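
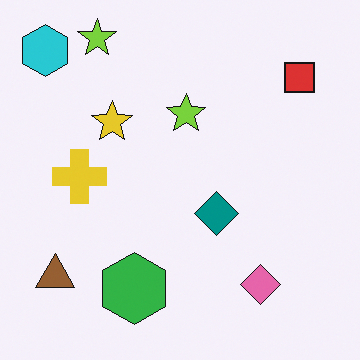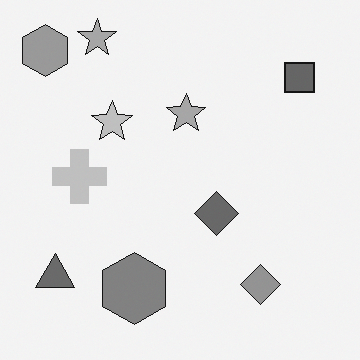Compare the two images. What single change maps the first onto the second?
Converted to grayscale.

All color is removed — every shape is now a shade of grey.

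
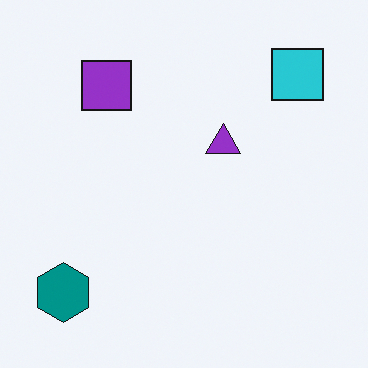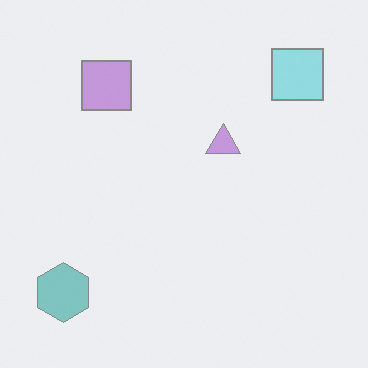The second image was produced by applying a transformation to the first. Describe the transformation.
This is the original image given much lower contrast.

Tones are pushed toward mid-grey across the whole image — a global contrast change.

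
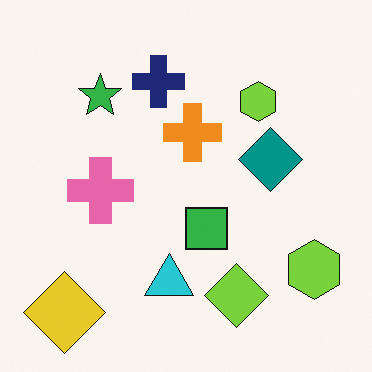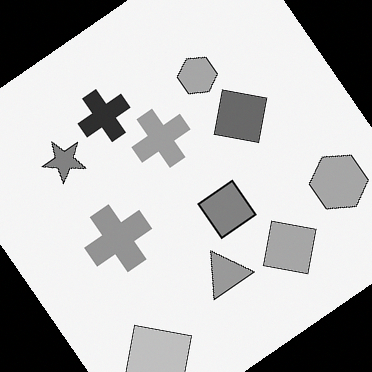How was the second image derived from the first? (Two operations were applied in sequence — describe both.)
Rotated counter-clockwise by a large amount — several tens of degrees, then converted to grayscale.

Every shape is tilted by the same angle and the image corners show triangular fill wedges — a whole-image rotation by a non-right angle. All color is removed — every shape is now a shade of grey.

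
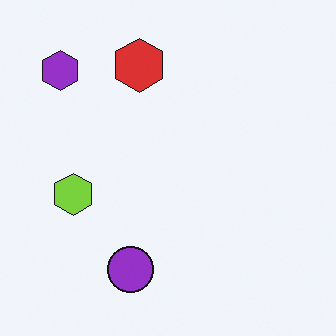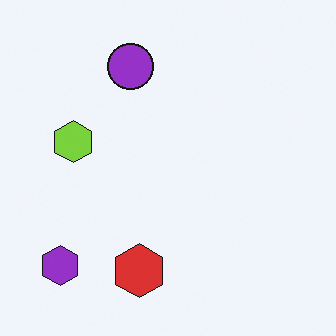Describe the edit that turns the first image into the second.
This is the original image flipped vertically (top ↔ bottom).

The red hexagon is in the top of the first image and the bottom of the second — shapes on opposite sides of the horizontal midline have swapped in a mirror flip.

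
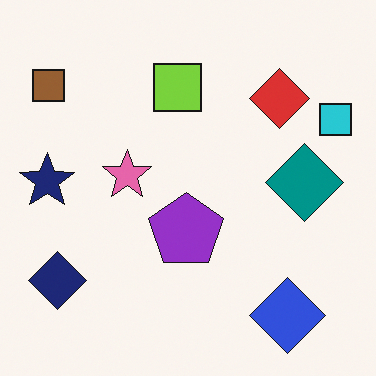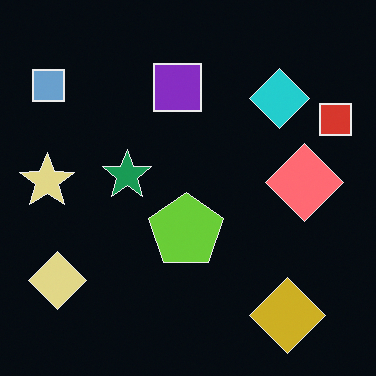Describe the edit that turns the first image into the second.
The transformation is: color-inverted (negative).

The light background has become dark and every shape's color is its complement — a photographic negative.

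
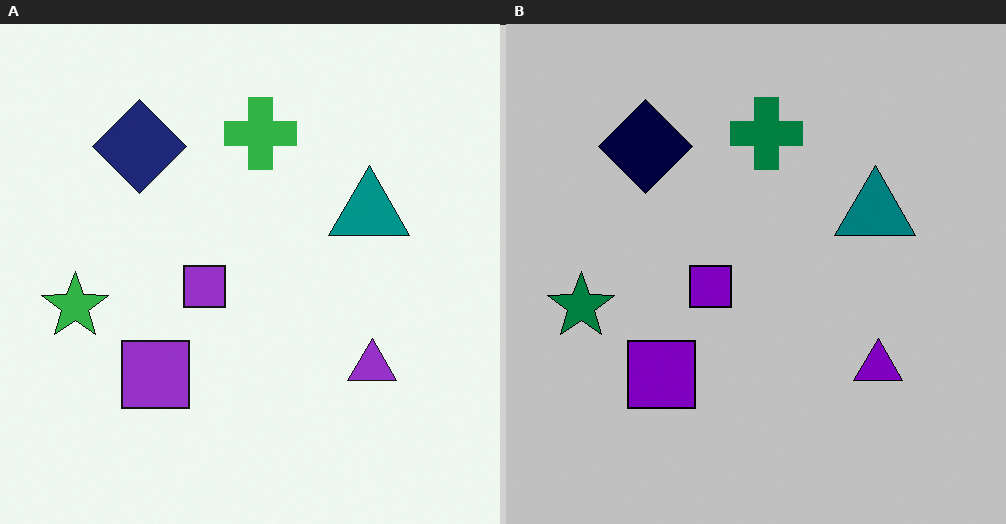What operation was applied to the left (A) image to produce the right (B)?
The transformation is: aggressively posterized.

Each flat color has snapped to a coarser quantized level — most visibly, the near-white background has dropped to a flat grey.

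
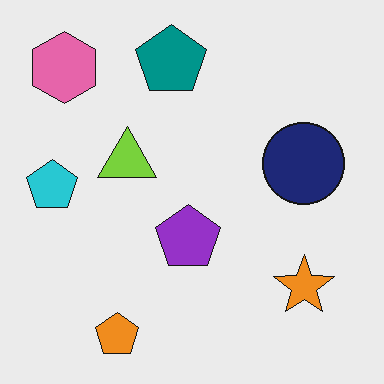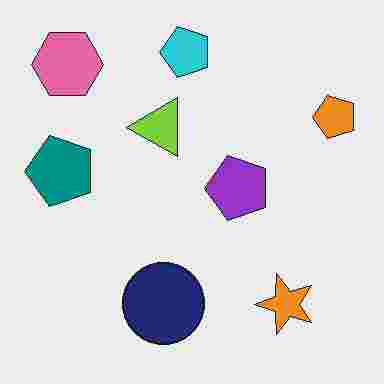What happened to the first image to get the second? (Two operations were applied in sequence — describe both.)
The transformation is: transposed (reflected across the top-left ↔ bottom-right diagonal), then degraded with heavy JPEG compression.

Shapes have swapped their row and column positions — what was in the top-right is now in the bottom-left — a diagonal reflection. Blocky 8×8 compression artifacts appear around shape edges and the flat background shows ringing — characteristic JPEG degradation.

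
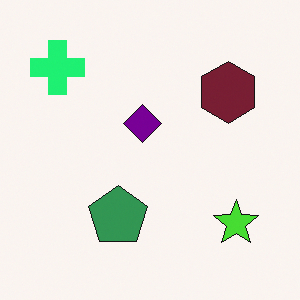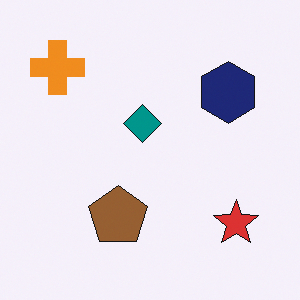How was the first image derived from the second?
The transformation is: hue-shifted by a moderate amount.

Every shape's color has rotated by the same amount around the hue wheel — a uniform hue shift.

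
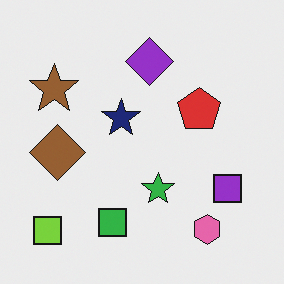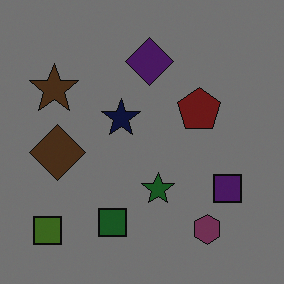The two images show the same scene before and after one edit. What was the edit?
It was noticeably darkened.

Every pixel — background and shapes alike — is uniformly darkened.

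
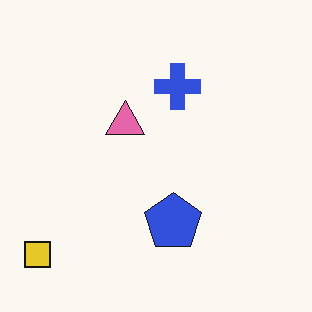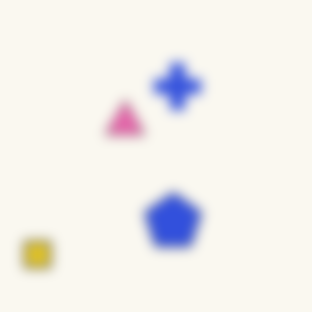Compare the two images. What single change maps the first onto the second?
The transformation is: heavily blurred.

Shape edges and outlines are uniformly softened across the whole image.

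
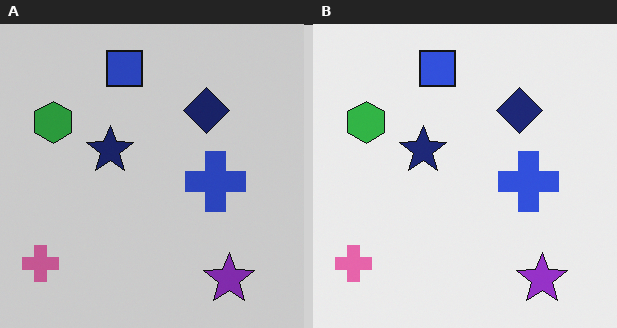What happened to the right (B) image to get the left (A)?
The transformation is: slightly darkened.

Every pixel — background and shapes alike — is uniformly darkened.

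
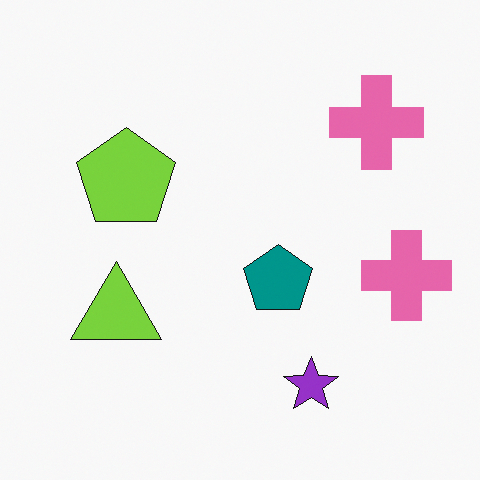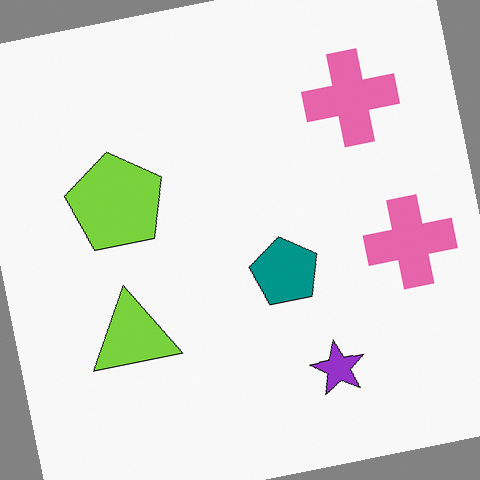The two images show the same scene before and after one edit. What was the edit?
Rotated counter-clockwise by a small amount.

Every shape is tilted by the same angle and the image corners show triangular fill wedges — a whole-image rotation by a non-right angle.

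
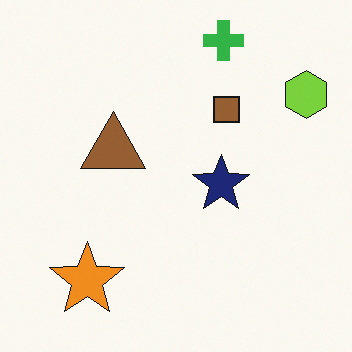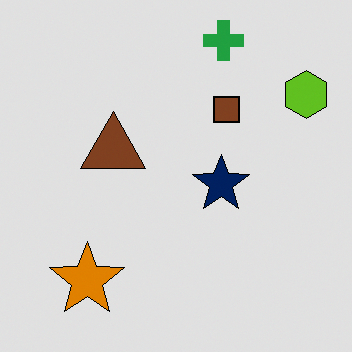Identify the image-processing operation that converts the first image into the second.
Posterized to a reduced palette.

Each flat color has snapped to a coarser quantized level — most visibly, the near-white background has dropped to a flat grey.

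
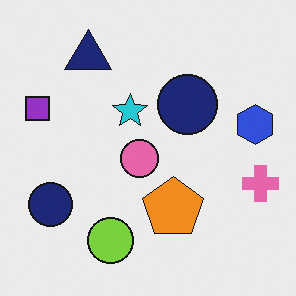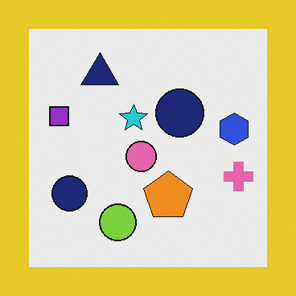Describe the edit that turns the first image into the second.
The second image is the first framed with a yellow border.

A solid yellow frame runs around the edge of the second image, with the content slightly shrunk inside it.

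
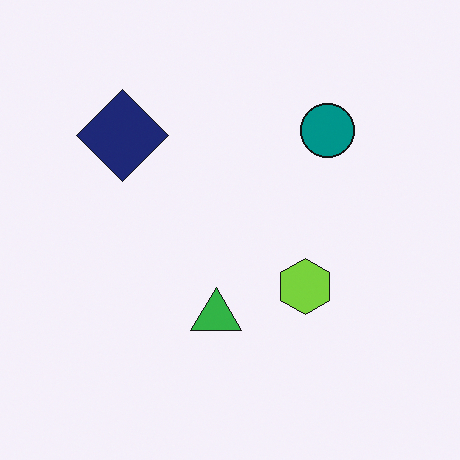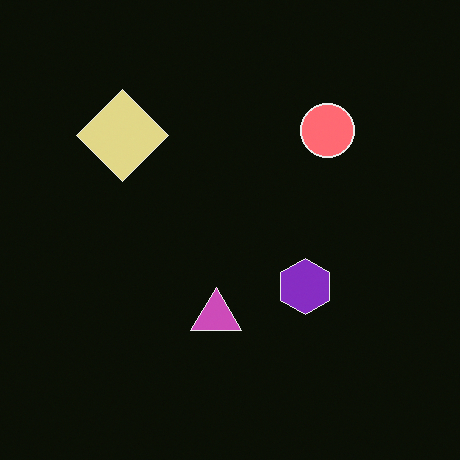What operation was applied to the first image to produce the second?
The image was color-inverted (negative).

The light background has become dark and every shape's color is its complement — a photographic negative.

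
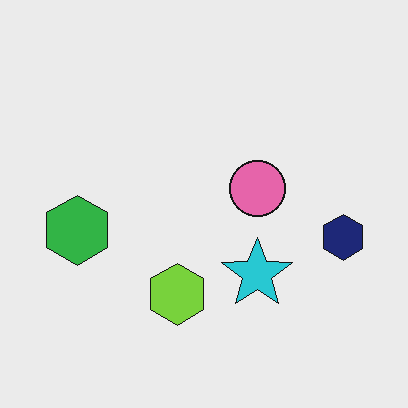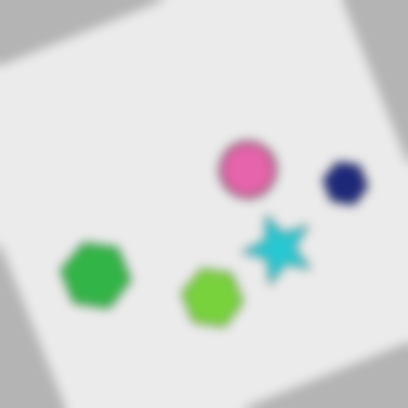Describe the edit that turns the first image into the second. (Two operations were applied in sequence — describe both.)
The second image is the first rotated counter-clockwise by a clearly visible amount, then heavily blurred.

Every shape is tilted by the same angle and the image corners show triangular fill wedges — a whole-image rotation by a non-right angle. Shape edges and outlines are uniformly softened across the whole image.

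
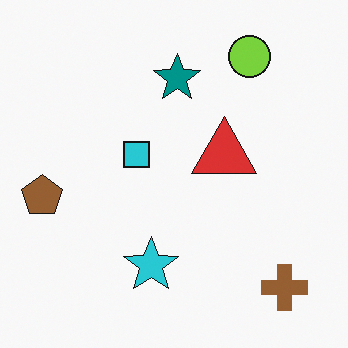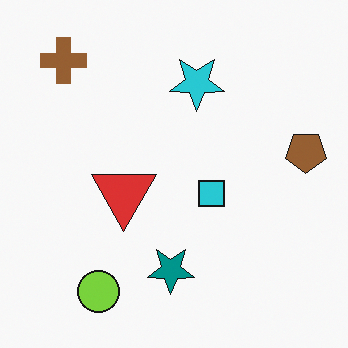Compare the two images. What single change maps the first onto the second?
The transformation is: rotated 180°.

The brown cross sits in the bottom-right of the first image and the top-left of the second — consistent with a whole-image 180° rotation.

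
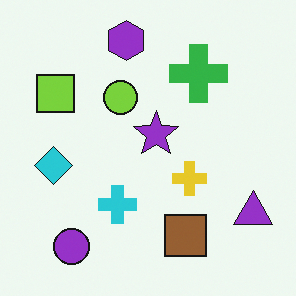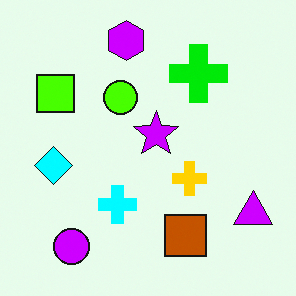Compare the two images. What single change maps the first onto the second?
It was made much more vivid (saturation change).

All colors are more vivid — a global saturation change.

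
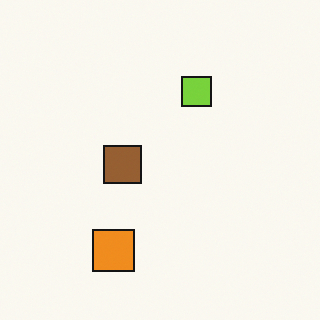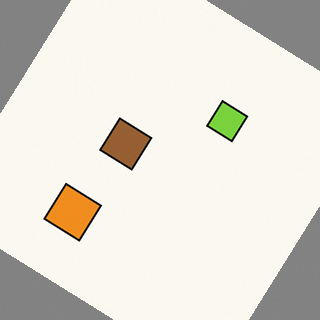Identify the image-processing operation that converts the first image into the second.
The image was rotated clockwise by a large amount — several tens of degrees.

Every shape is tilted by the same angle and the image corners show triangular fill wedges — a whole-image rotation by a non-right angle.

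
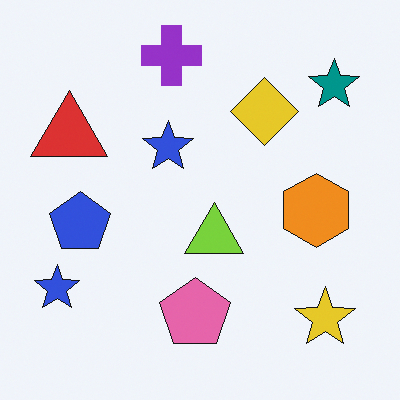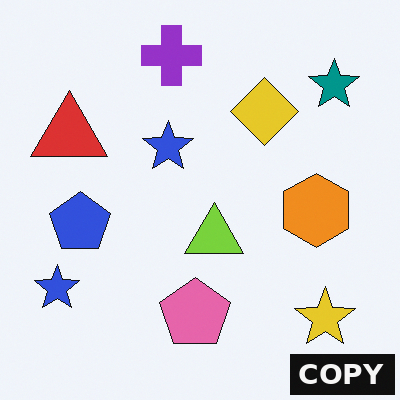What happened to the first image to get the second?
Watermarked with the text "COPY" in the lower-right corner.

A dark label reading "COPY" appears in the lower-right corner.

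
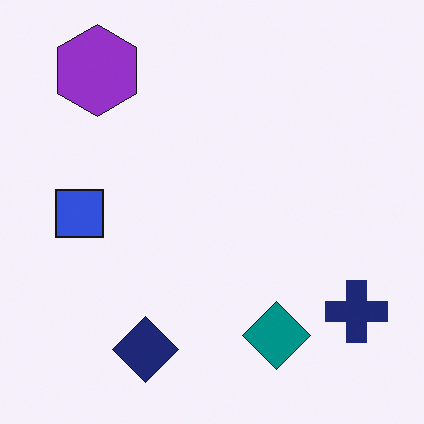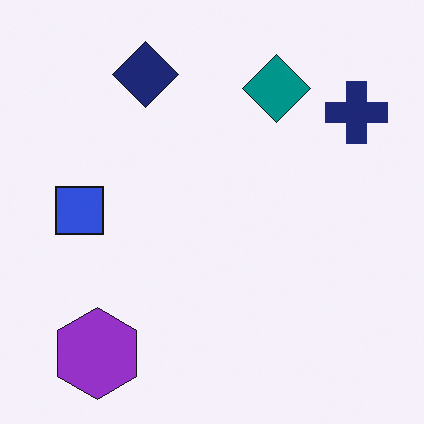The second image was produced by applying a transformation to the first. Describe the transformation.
The transformation is: flipped vertically (top ↔ bottom).

The purple hexagon is in the top-left of the first image and the bottom-left of the second — shapes on opposite sides of the horizontal midline have swapped in a mirror flip.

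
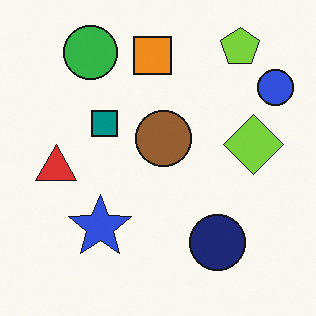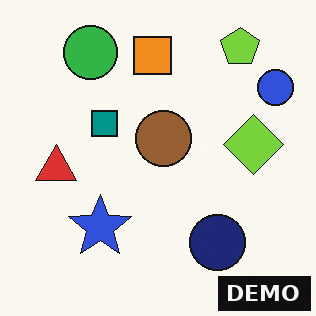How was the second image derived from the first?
Watermarked with the text "DEMO" in the lower-right corner.

A dark label reading "DEMO" appears in the lower-right corner.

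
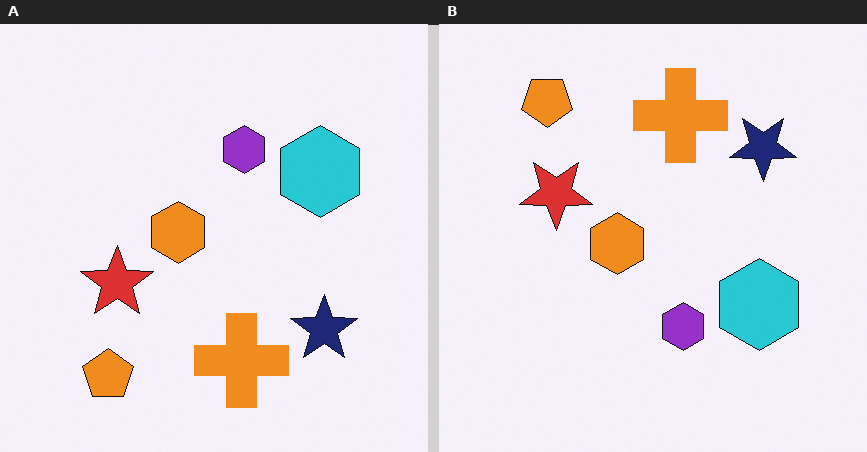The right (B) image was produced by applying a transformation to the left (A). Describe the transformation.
It was flipped vertically (top ↔ bottom).

The orange pentagon is in the bottom-left of the left (A) image and the top-left of the right (B) — shapes on opposite sides of the horizontal midline have swapped in a mirror flip.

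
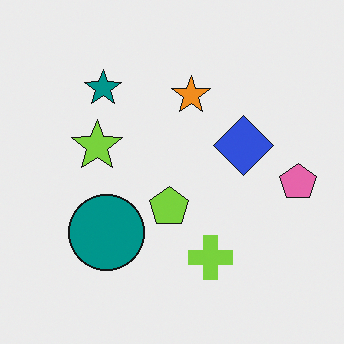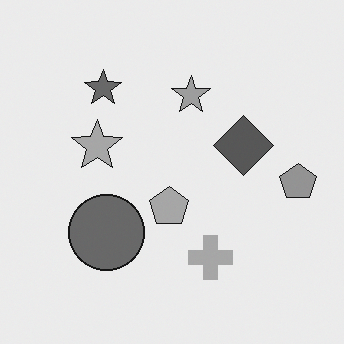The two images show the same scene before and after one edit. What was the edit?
It was converted to grayscale.

All color is removed — every shape is now a shade of grey.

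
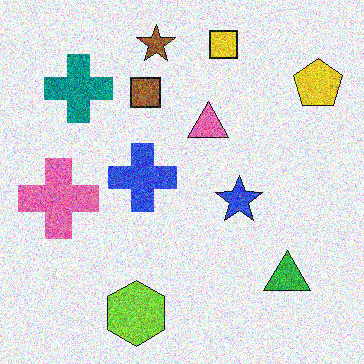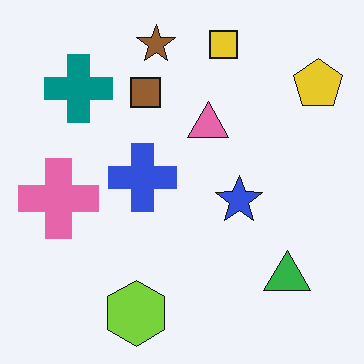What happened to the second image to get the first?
This is the original image degraded with a thick layer of grain.

Random speckle covers the whole image, including the flat background.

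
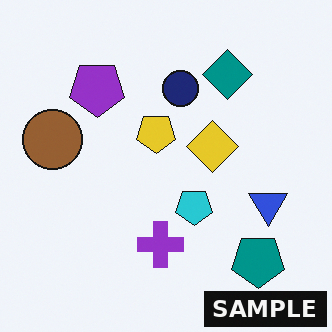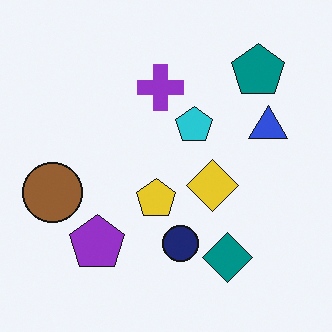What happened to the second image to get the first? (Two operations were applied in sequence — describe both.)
This is the original image flipped vertically (top ↔ bottom), then watermarked with the text "SAMPLE" in the lower-right corner.

The teal pentagon is in the top-right of the second image and the bottom-right of the first — shapes on opposite sides of the horizontal midline have swapped in a mirror flip. A dark label reading "SAMPLE" appears in the lower-right corner.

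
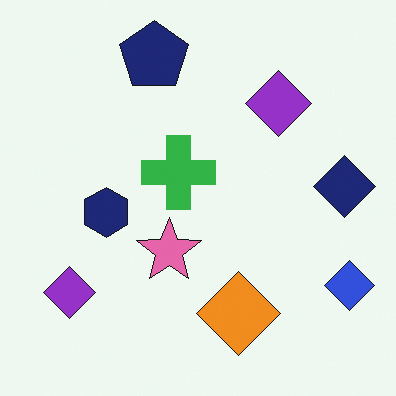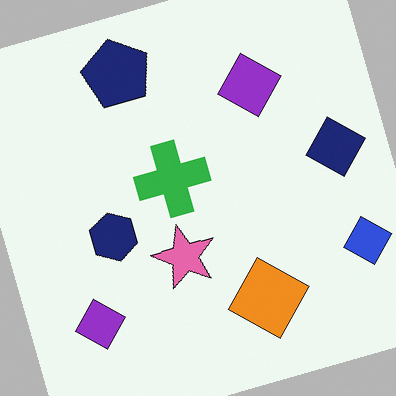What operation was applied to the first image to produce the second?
This is the original image rotated counter-clockwise by a moderate amount.

Every shape is tilted by the same angle and the image corners show triangular fill wedges — a whole-image rotation by a non-right angle.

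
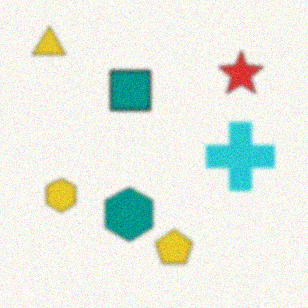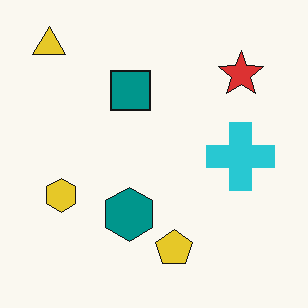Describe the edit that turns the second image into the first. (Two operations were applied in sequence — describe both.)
It was slightly softened, then degraded with subtle gaussian noise.

Shape edges and outlines are uniformly softened across the whole image. Random speckle covers the whole image, including the flat background.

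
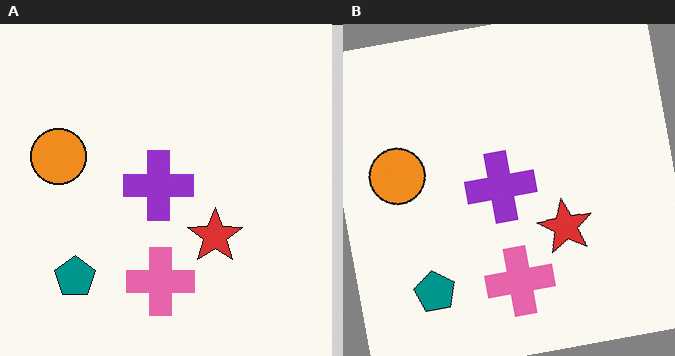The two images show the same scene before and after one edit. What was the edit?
The transformation is: rotated counter-clockwise by a small amount.

Every shape is tilted by the same angle and the image corners show triangular fill wedges — a whole-image rotation by a non-right angle.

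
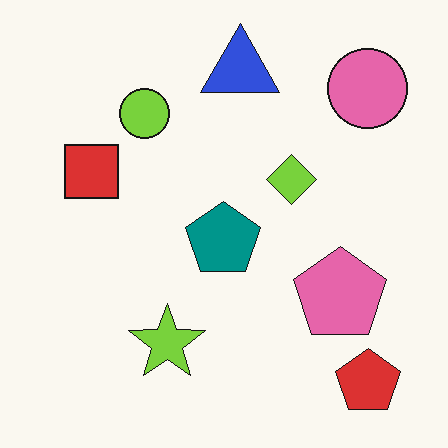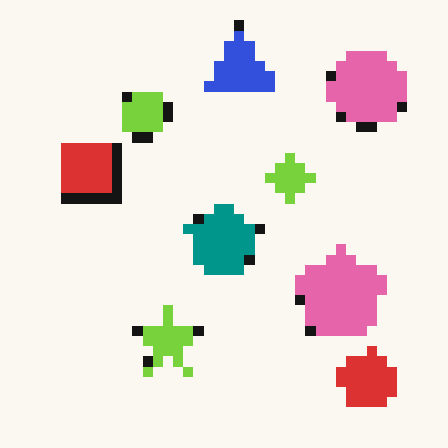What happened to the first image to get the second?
Coarsely pixelated.

Shapes are reduced to large square blocks; fine edges and outlines are lost — a downscale-then-upscale (mosaic) effect.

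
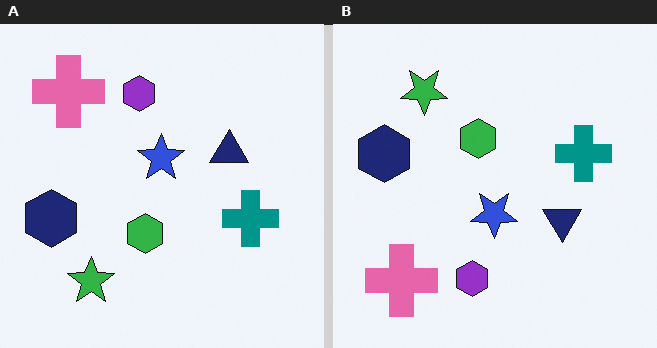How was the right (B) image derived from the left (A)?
It was flipped vertically (top ↔ bottom).

The pink cross is in the top-left of the left (A) image and the bottom-left of the right (B) — shapes on opposite sides of the horizontal midline have swapped in a mirror flip.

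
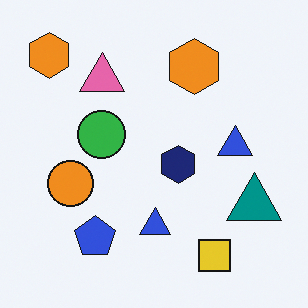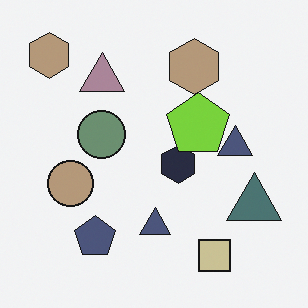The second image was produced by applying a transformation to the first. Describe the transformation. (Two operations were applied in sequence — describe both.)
It was heavily desaturated, then overlaid with an additional lime pentagon.

All colors are more muted and greyish — a global saturation change. A lime pentagon appears in the second image that is absent from the first.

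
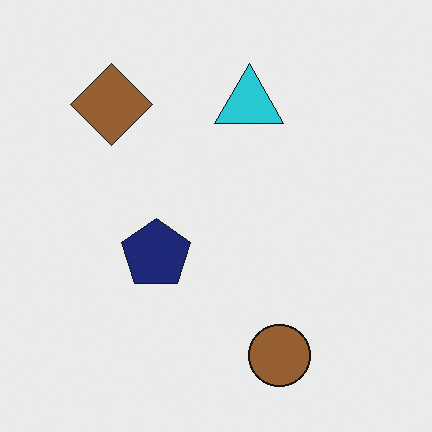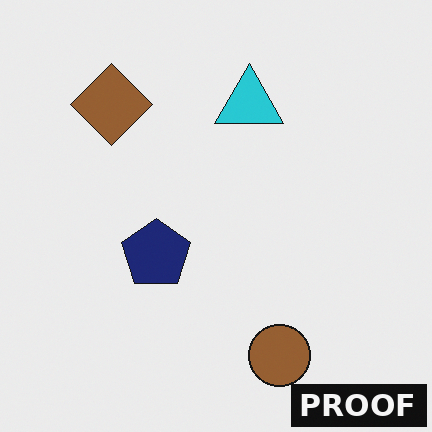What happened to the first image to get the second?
It was watermarked with the text "PROOF" in the lower-right corner.

A dark label reading "PROOF" appears in the lower-right corner.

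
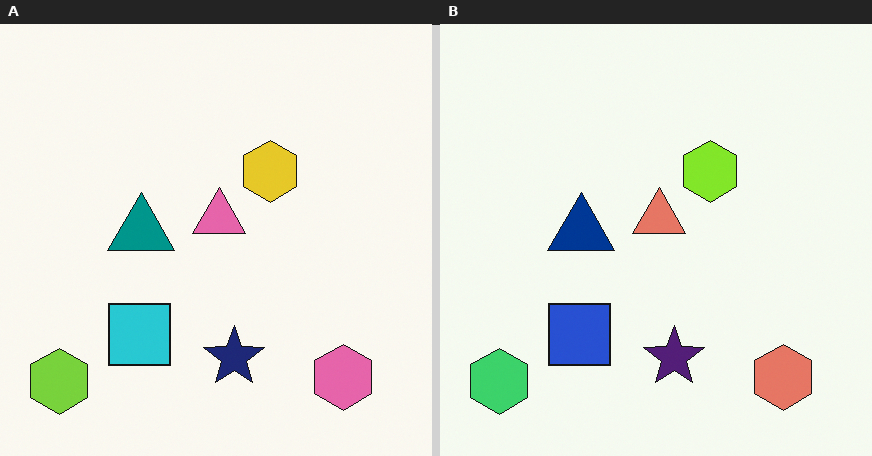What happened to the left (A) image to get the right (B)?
It was hue-shifted by a small amount.

Every shape's color has rotated by the same amount around the hue wheel — a uniform hue shift.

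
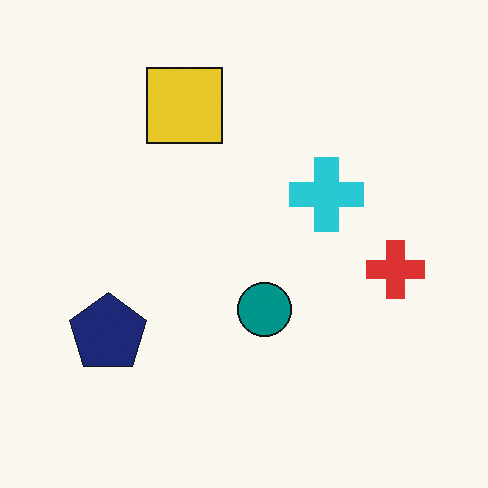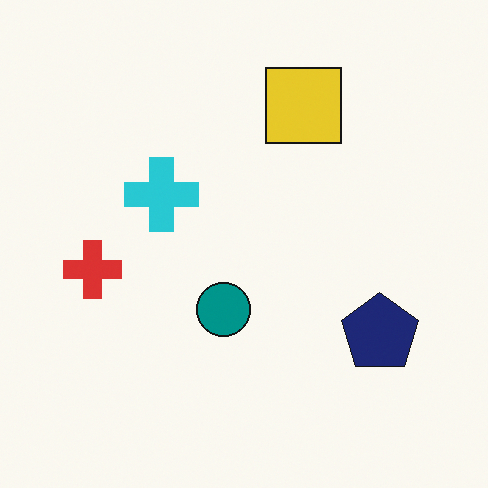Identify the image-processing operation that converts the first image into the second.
The second image is the first flipped horizontally (left ↔ right).

The red cross is in the right of the first image and the left of the second — shapes on opposite sides of the vertical midline have swapped in a mirror flip.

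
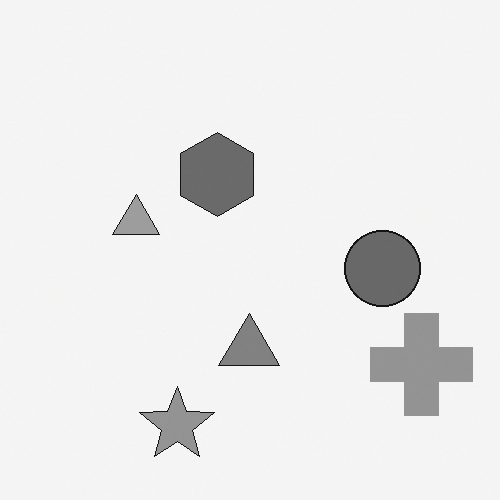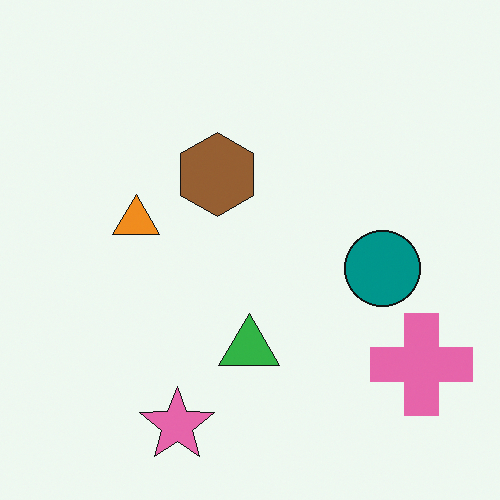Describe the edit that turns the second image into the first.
This is the original image converted to grayscale.

All color is removed — every shape is now a shade of grey.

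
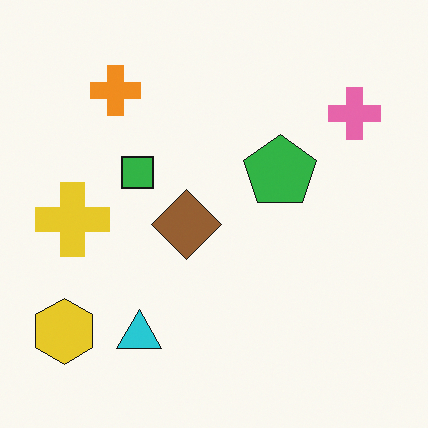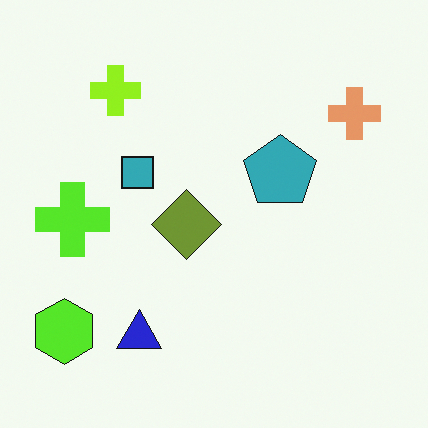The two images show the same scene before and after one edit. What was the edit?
This is the original image hue-shifted slightly.

Every shape's color has rotated by the same amount around the hue wheel — a uniform hue shift.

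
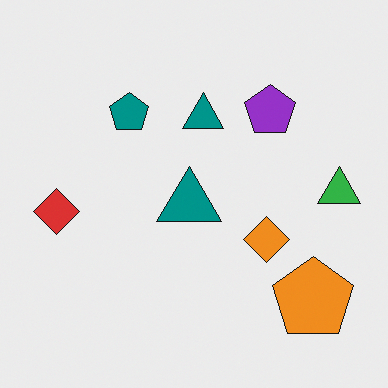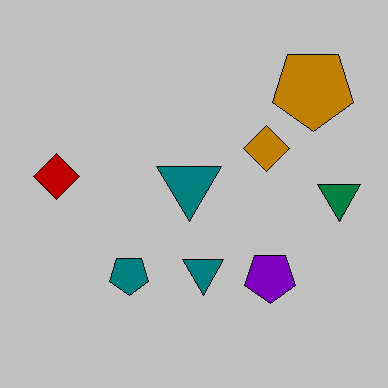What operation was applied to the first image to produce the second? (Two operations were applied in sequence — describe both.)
The transformation is: flipped vertically (top ↔ bottom), then heavily posterized to just a handful of flat colors.

The orange pentagon is in the bottom-right of the first image and the top-right of the second — shapes on opposite sides of the horizontal midline have swapped in a mirror flip. Each flat color has snapped to a coarser quantized level — most visibly, the near-white background has dropped to a flat grey.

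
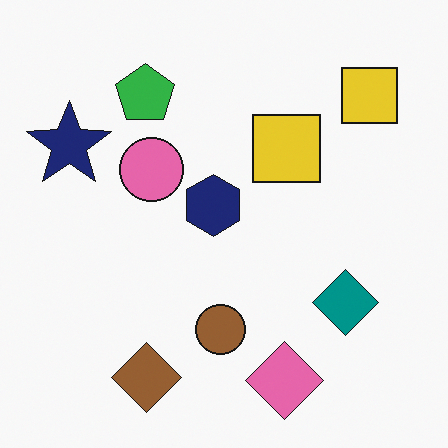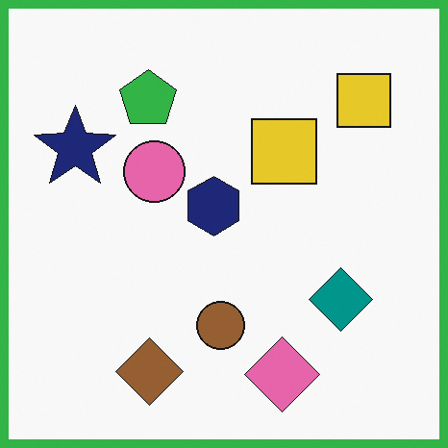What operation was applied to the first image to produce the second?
Framed with a green border.

A solid green frame runs around the edge of the second image, with the content slightly shrunk inside it.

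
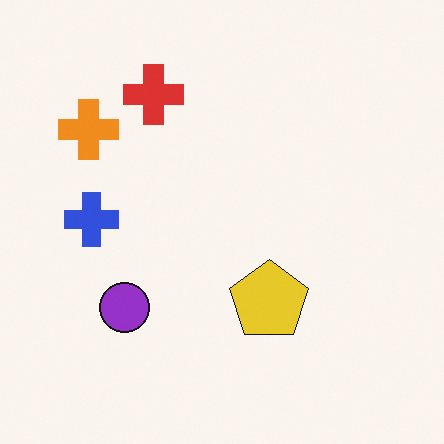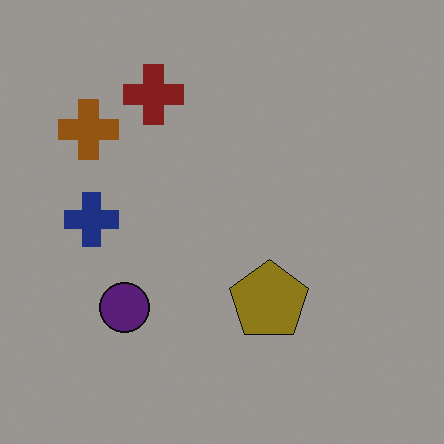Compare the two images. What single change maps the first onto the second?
It was noticeably darkened.

Every pixel — background and shapes alike — is uniformly darkened.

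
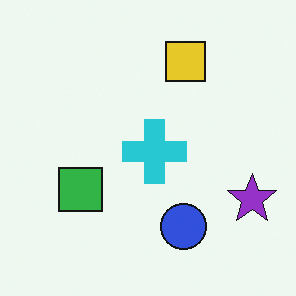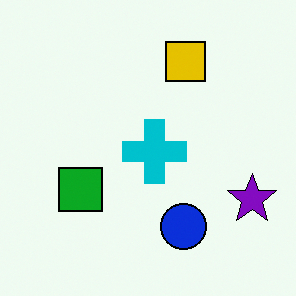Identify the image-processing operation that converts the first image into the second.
This is the original image given slightly increased contrast.

Tones are pushed away from mid-grey across the whole image — a global contrast change.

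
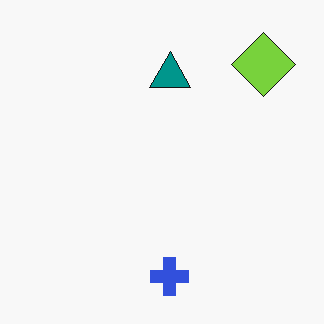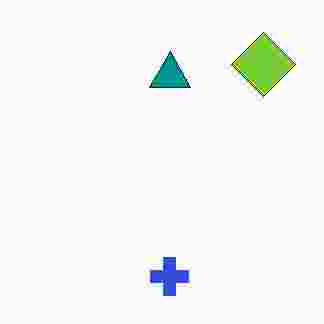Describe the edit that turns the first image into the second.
The second image is the first heavily JPEG-compressed with obvious blocking artifacts.

Blocky 8×8 compression artifacts appear around shape edges and the flat background shows ringing — characteristic JPEG degradation.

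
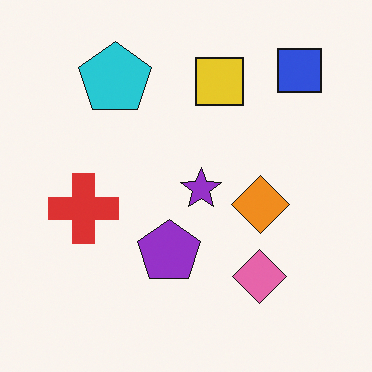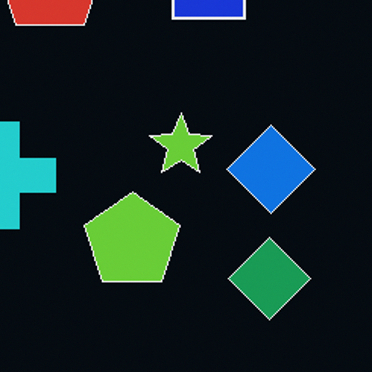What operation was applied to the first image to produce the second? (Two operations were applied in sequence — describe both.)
The transformation is: cropped slightly and scaled back up, then color-inverted (negative).

The visible shapes are larger and the field of view is narrower; shapes near the original edges may be partly or wholly outside the frame — a crop-and-rescale. The light background has become dark and every shape's color is its complement — a photographic negative.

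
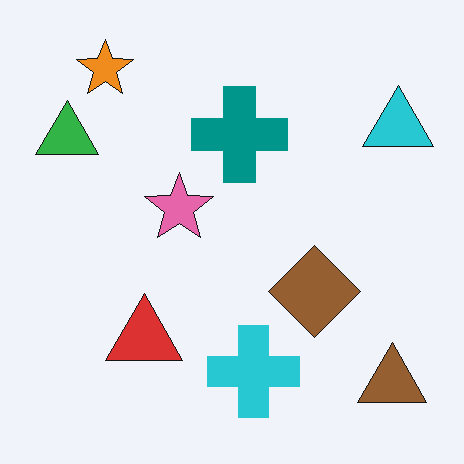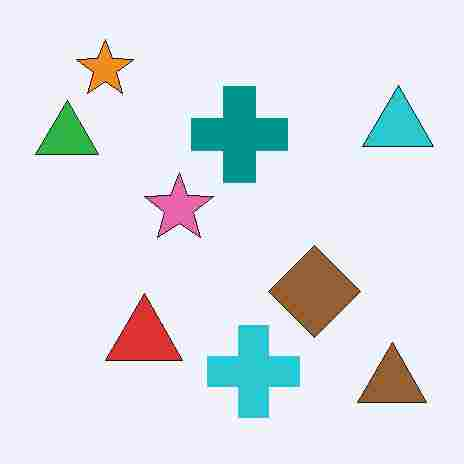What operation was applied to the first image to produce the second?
The second image is the first degraded with heavy JPEG compression.

Blocky 8×8 compression artifacts appear around shape edges and the flat background shows ringing — characteristic JPEG degradation.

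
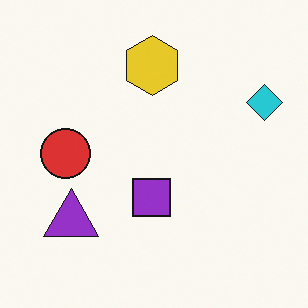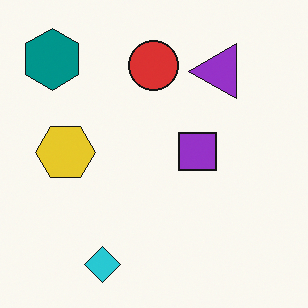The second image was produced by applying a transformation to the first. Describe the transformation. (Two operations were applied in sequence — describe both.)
It was transposed (reflected across the top-left ↔ bottom-right diagonal), then overlaid with an additional teal hexagon.

Shapes have swapped their row and column positions — what was in the top-right is now in the bottom-left — a diagonal reflection. A teal hexagon appears in the second image that is absent from the first.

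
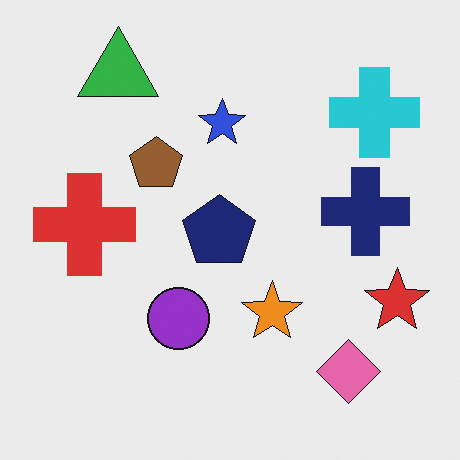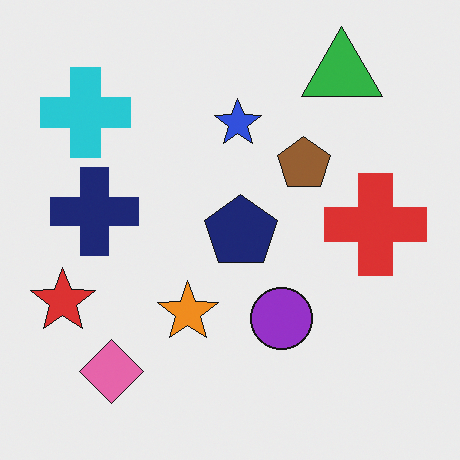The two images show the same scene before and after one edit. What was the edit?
Flipped horizontally (left ↔ right).

The red star is in the right of the first image and the left of the second — shapes on opposite sides of the vertical midline have swapped in a mirror flip.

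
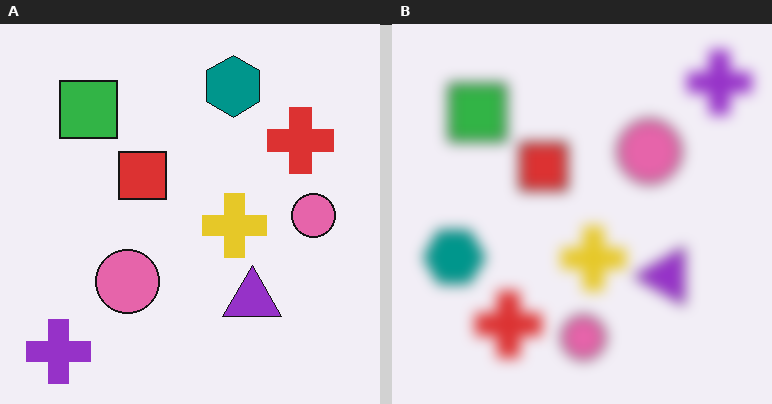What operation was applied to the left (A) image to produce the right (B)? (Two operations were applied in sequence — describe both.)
This is the original image strongly gaussian-blurred, then transposed (reflected across the top-left ↔ bottom-right diagonal).

Shape edges and outlines are uniformly softened across the whole image. Shapes have swapped their row and column positions — what was in the top-right is now in the bottom-left — a diagonal reflection.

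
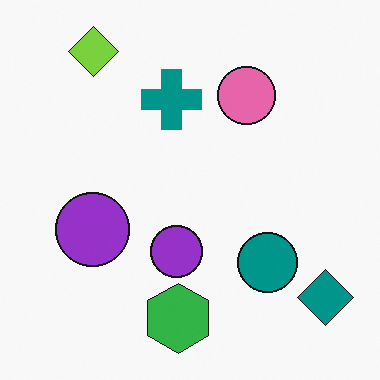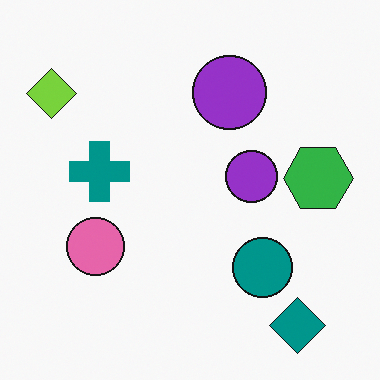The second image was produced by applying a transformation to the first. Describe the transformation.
Transposed (reflected across the top-left ↔ bottom-right diagonal).

Shapes have swapped their row and column positions — what was in the top-right is now in the bottom-left — a diagonal reflection.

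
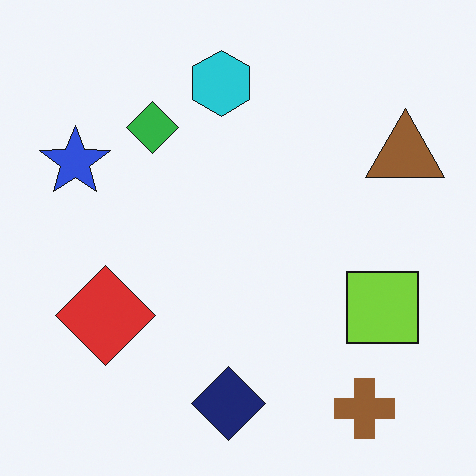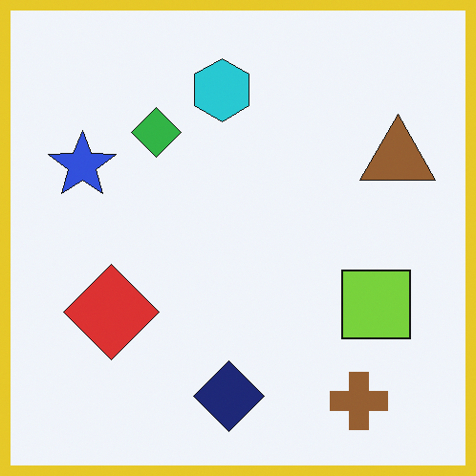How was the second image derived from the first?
This is the original image framed with a yellow border.

A solid yellow frame runs around the edge of the second image, with the content slightly shrunk inside it.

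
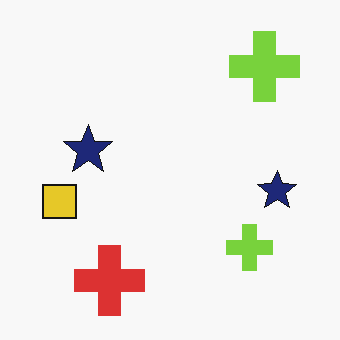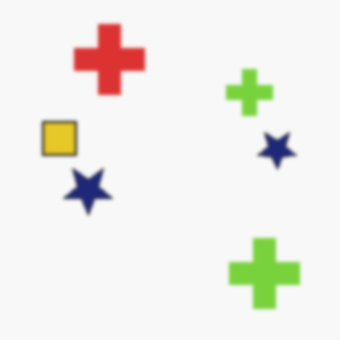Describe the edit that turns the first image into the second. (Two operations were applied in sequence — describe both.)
The second image is the first slightly softened, then flipped vertically (top ↔ bottom).

Shape edges and outlines are uniformly softened across the whole image. The red cross is in the bottom-left of the first image and the top-left of the second — shapes on opposite sides of the horizontal midline have swapped in a mirror flip.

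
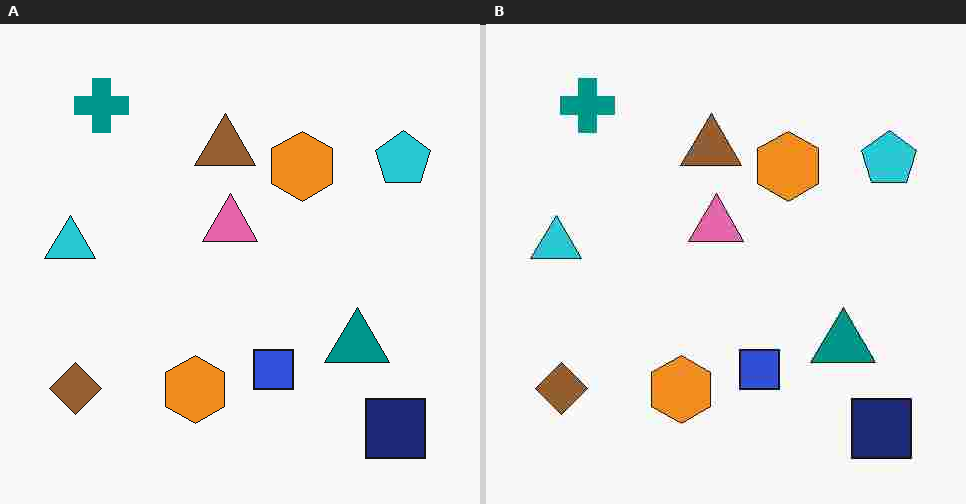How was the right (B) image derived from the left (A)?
The image was heavily JPEG-compressed with obvious blocking artifacts.

Blocky 8×8 compression artifacts appear around shape edges and the flat background shows ringing — characteristic JPEG degradation.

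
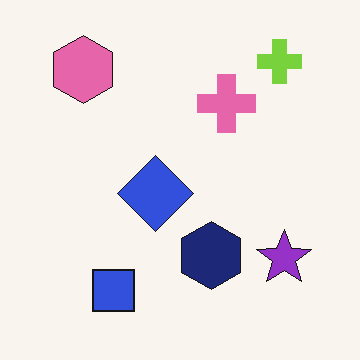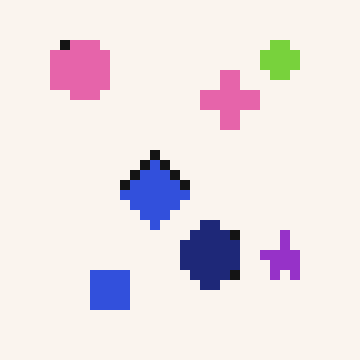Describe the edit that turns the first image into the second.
The transformation is: coarsely pixelated.

Shapes are reduced to large square blocks; fine edges and outlines are lost — a downscale-then-upscale (mosaic) effect.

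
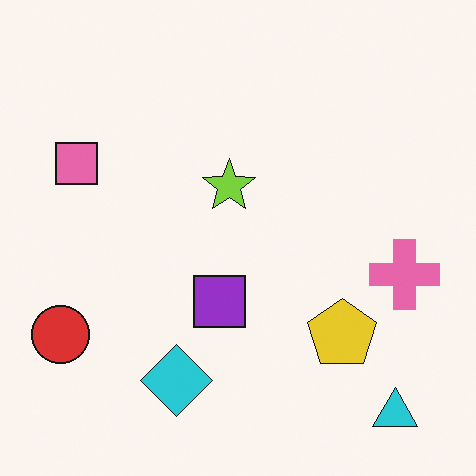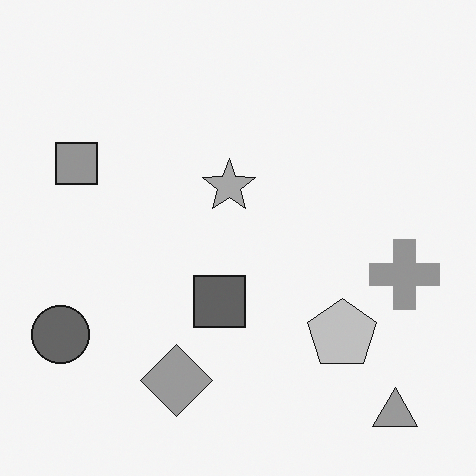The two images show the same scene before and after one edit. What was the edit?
This is the original image converted to grayscale.

All color is removed — every shape is now a shade of grey.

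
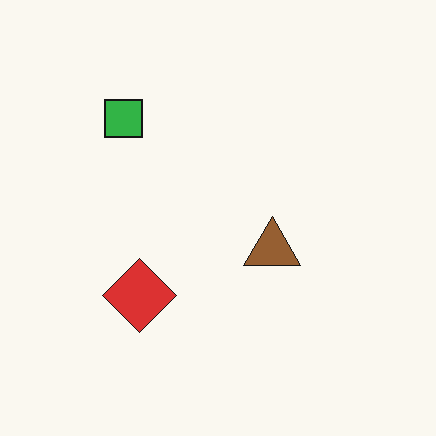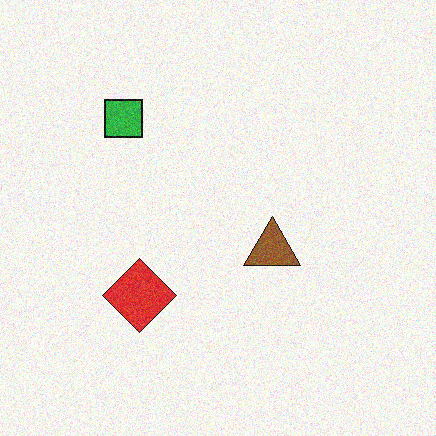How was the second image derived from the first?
It was degraded with moderate additive noise.

Random speckle covers the whole image, including the flat background.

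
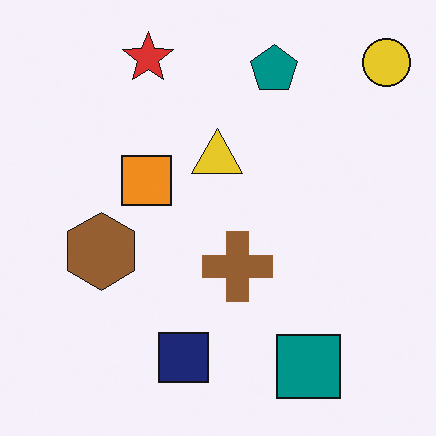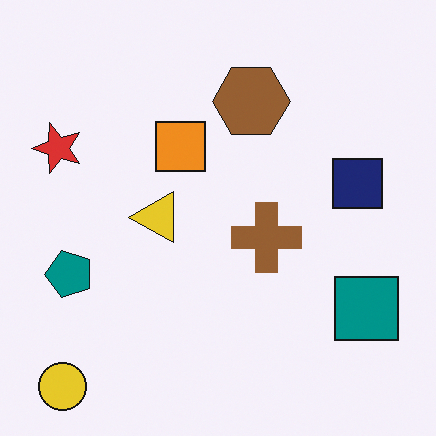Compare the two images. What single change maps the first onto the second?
The image was transposed (reflected across the top-left ↔ bottom-right diagonal).

Shapes have swapped their row and column positions — what was in the top-right is now in the bottom-left — a diagonal reflection.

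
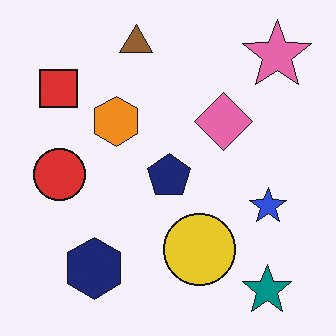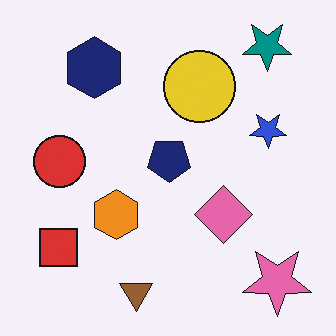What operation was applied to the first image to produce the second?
Flipped vertically (top ↔ bottom).

The brown triangle is in the top of the first image and the bottom of the second — shapes on opposite sides of the horizontal midline have swapped in a mirror flip.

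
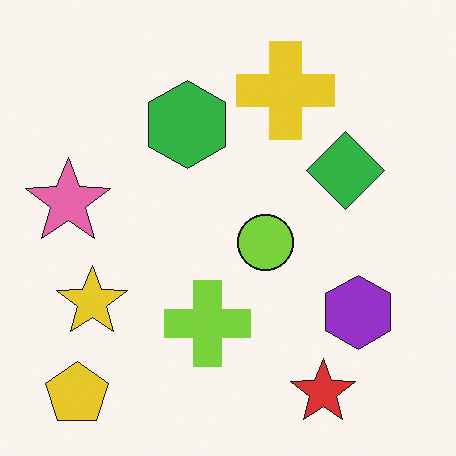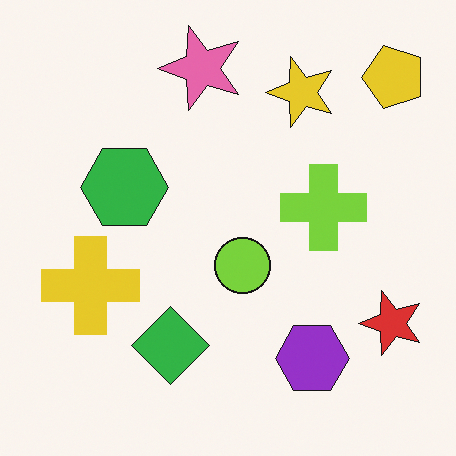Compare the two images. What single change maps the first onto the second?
Transposed (reflected across the top-left ↔ bottom-right diagonal).

Shapes have swapped their row and column positions — what was in the top-right is now in the bottom-left — a diagonal reflection.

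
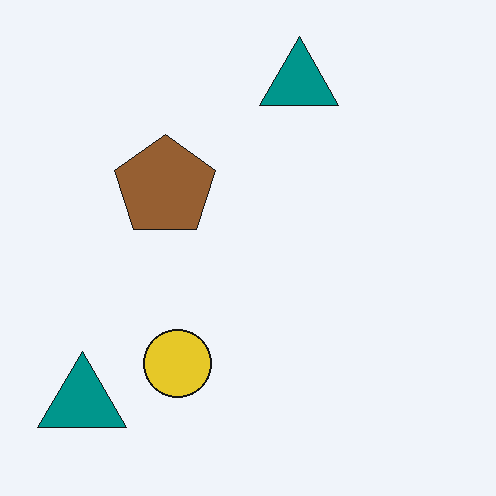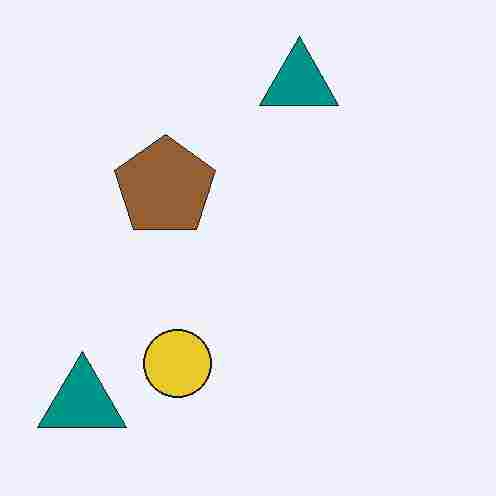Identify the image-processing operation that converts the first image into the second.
It was degraded with heavy JPEG compression.

Blocky 8×8 compression artifacts appear around shape edges and the flat background shows ringing — characteristic JPEG degradation.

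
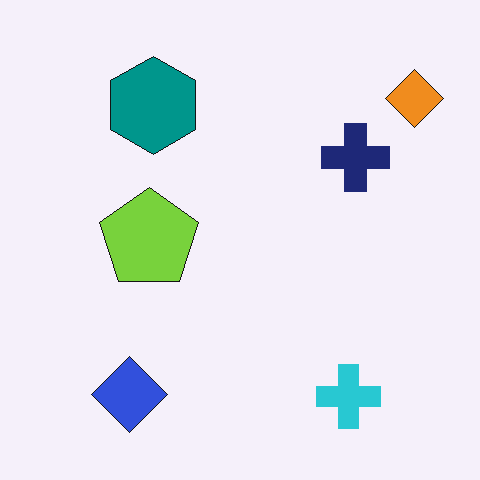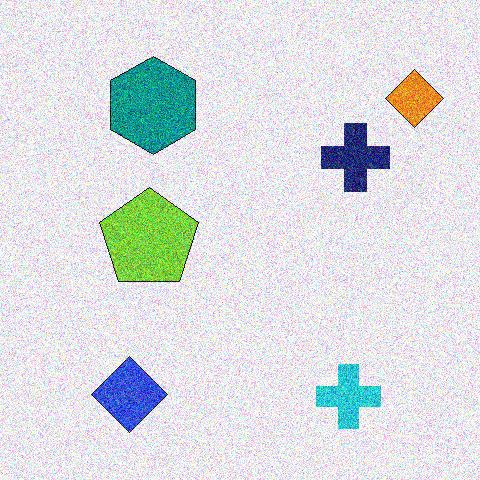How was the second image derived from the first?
The second image is the first degraded with heavy additive noise.

Random speckle covers the whole image, including the flat background.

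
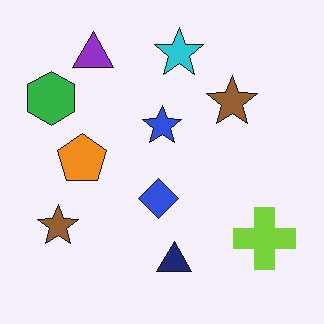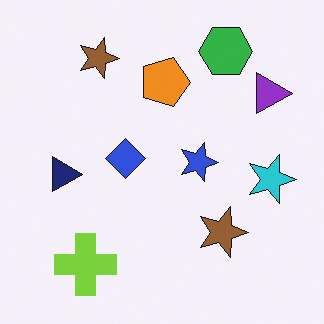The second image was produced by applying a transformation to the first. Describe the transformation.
The image was rotated 90° clockwise.

The green hexagon sits in the top-left of the first image and the top-right of the second — consistent with a whole-image 90° clockwise rotation.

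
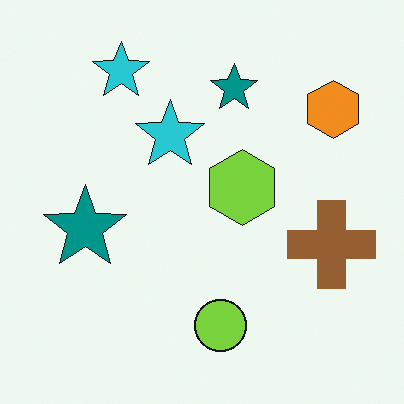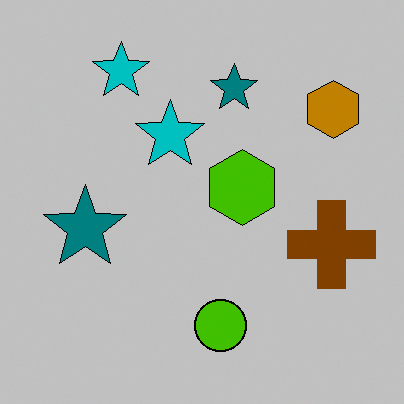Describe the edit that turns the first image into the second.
It was aggressively posterized.

Each flat color has snapped to a coarser quantized level — most visibly, the near-white background has dropped to a flat grey.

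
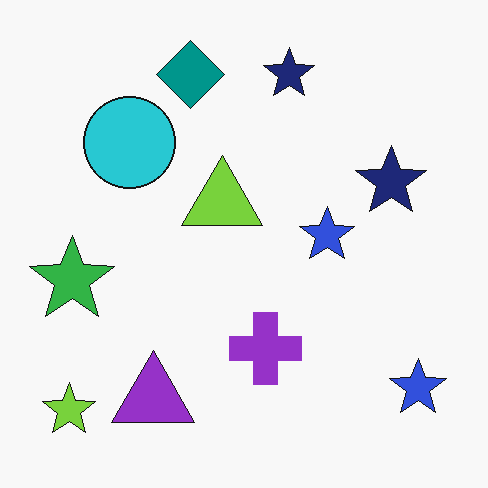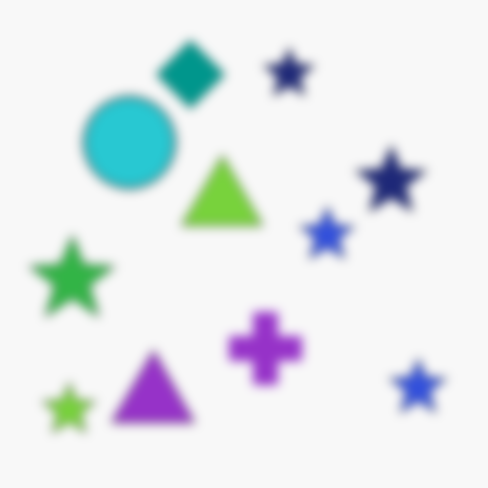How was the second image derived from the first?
This is the original image heavily blurred.

Shape edges and outlines are uniformly softened across the whole image.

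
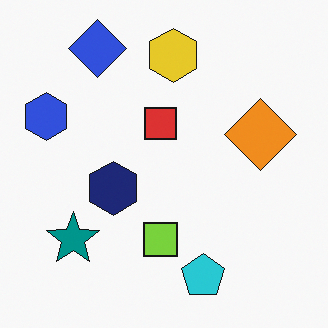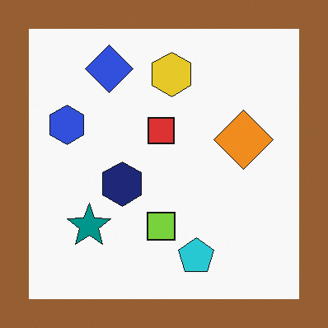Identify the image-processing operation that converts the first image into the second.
The transformation is: framed with a brown border.

A solid brown frame runs around the edge of the second image, with the content slightly shrunk inside it.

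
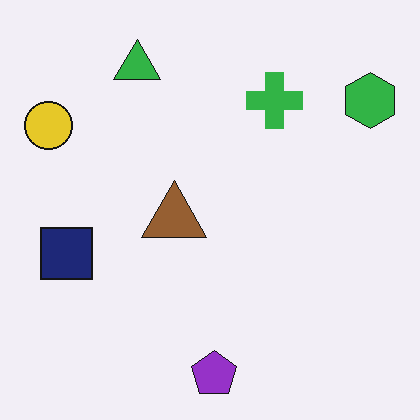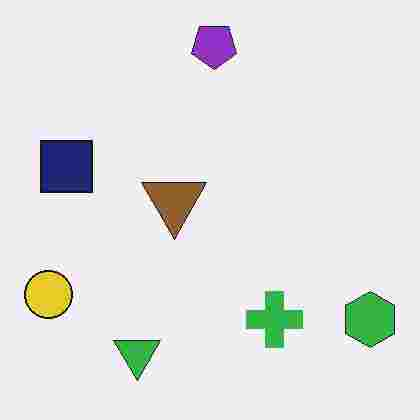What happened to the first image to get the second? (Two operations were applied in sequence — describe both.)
The transformation is: flipped vertically (top ↔ bottom), then heavily JPEG-compressed with obvious blocking artifacts.

The purple pentagon is in the bottom of the first image and the top of the second — shapes on opposite sides of the horizontal midline have swapped in a mirror flip. Blocky 8×8 compression artifacts appear around shape edges and the flat background shows ringing — characteristic JPEG degradation.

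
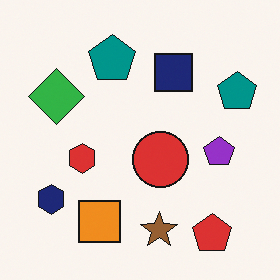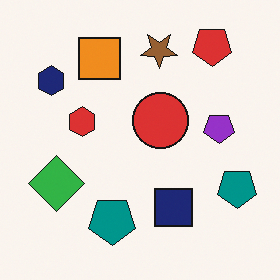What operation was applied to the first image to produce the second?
It was flipped vertically (top ↔ bottom).

The red pentagon is in the bottom-right of the first image and the top-right of the second — shapes on opposite sides of the horizontal midline have swapped in a mirror flip.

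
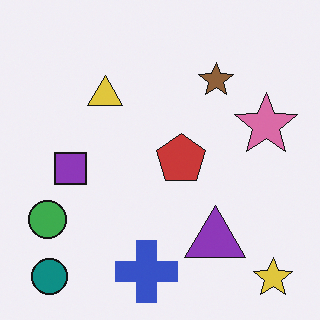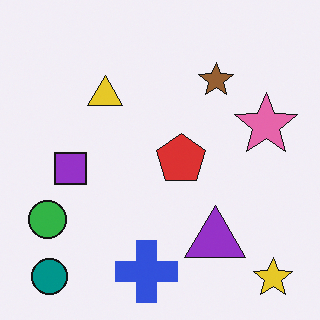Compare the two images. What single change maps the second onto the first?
This is the original image slightly desaturated.

All colors are more muted and greyish — a global saturation change.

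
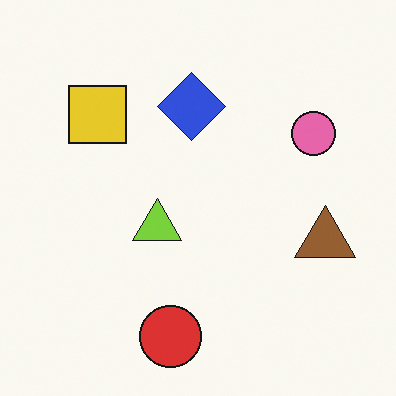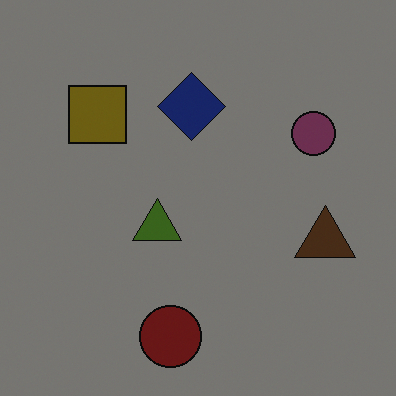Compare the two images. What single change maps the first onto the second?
Noticeably darkened.

Every pixel — background and shapes alike — is uniformly darkened.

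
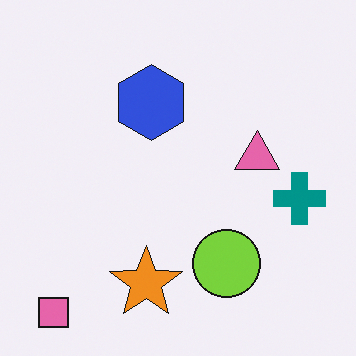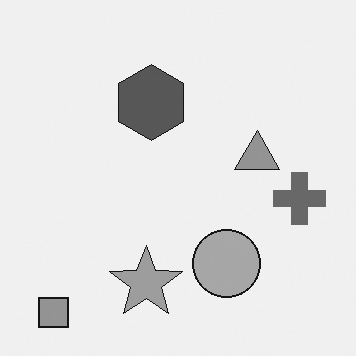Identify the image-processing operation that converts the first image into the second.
The second image is the first converted to grayscale.

All color is removed — every shape is now a shade of grey.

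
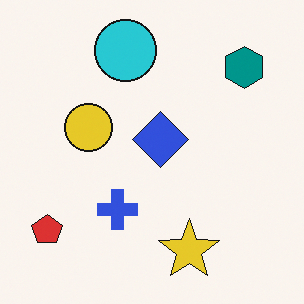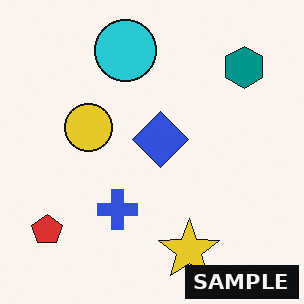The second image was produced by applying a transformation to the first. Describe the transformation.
Watermarked with the text "SAMPLE" in the lower-right corner.

A dark label reading "SAMPLE" appears in the lower-right corner.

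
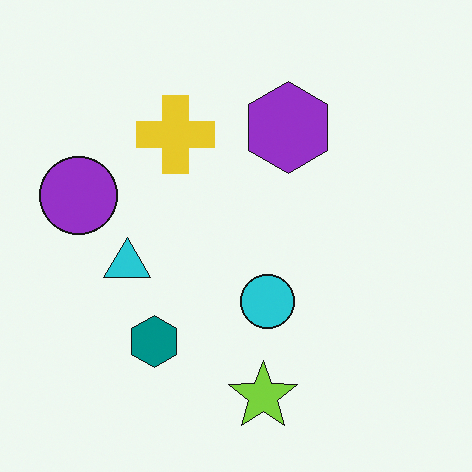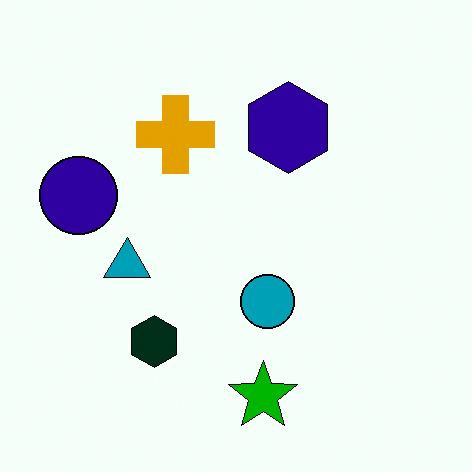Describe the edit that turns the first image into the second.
It was boosted in contrast.

Tones are pushed away from mid-grey across the whole image — a global contrast change.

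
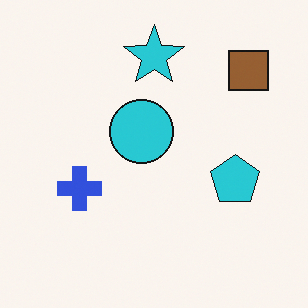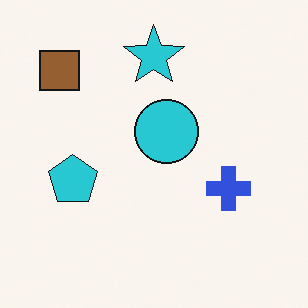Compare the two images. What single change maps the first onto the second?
It was flipped horizontally (left ↔ right).

The brown square is in the top-right of the first image and the top-left of the second — shapes on opposite sides of the vertical midline have swapped in a mirror flip.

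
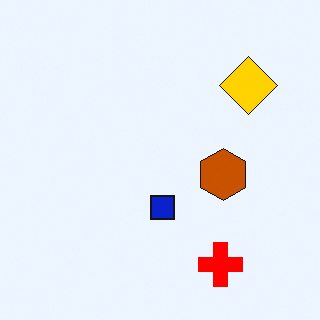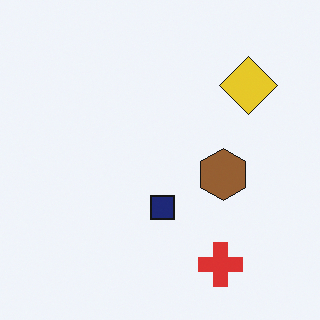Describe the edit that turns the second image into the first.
Made much more vivid (saturation change).

All colors are more vivid — a global saturation change.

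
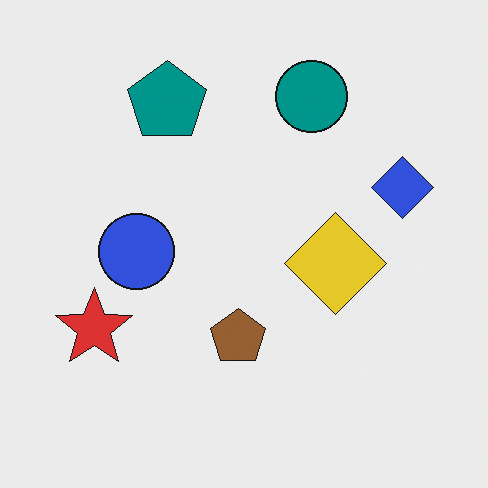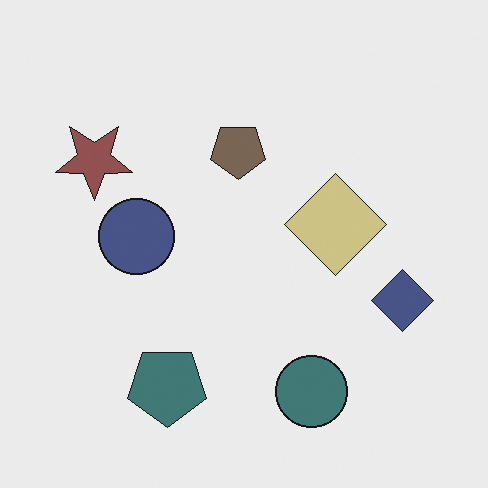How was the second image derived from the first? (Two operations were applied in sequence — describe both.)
The transformation is: flipped vertically (top ↔ bottom), then made much more muted (saturation change).

The teal circle is in the top of the first image and the bottom of the second — shapes on opposite sides of the horizontal midline have swapped in a mirror flip. All colors are more muted and greyish — a global saturation change.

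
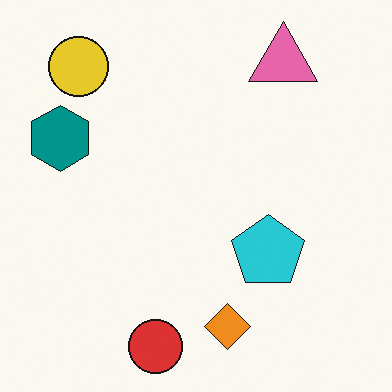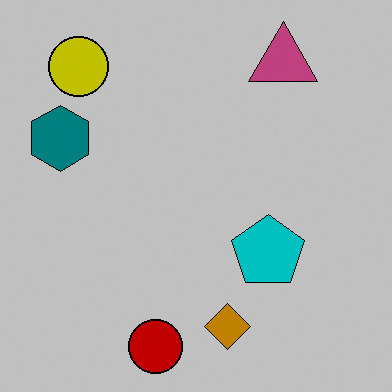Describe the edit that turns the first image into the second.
The image was aggressively posterized.

Each flat color has snapped to a coarser quantized level — most visibly, the near-white background has dropped to a flat grey.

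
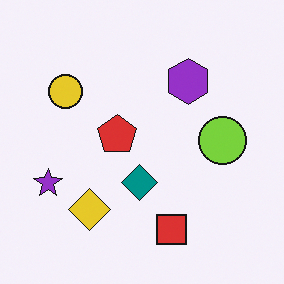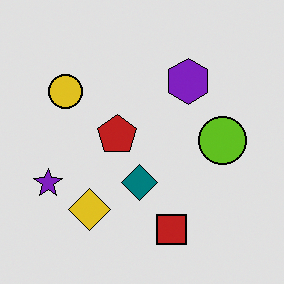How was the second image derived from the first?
The second image is the first moderately posterized.

Each flat color has snapped to a coarser quantized level — most visibly, the near-white background has dropped to a flat grey.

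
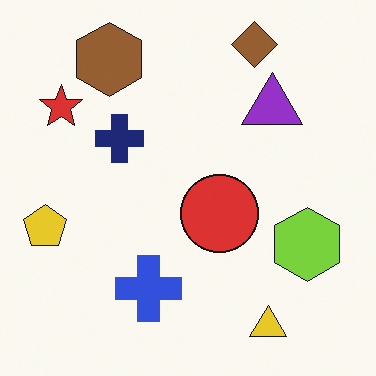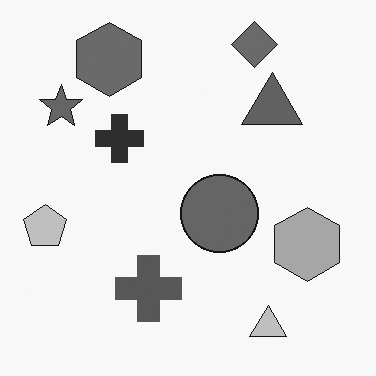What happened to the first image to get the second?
It was converted to grayscale.

All color is removed — every shape is now a shade of grey.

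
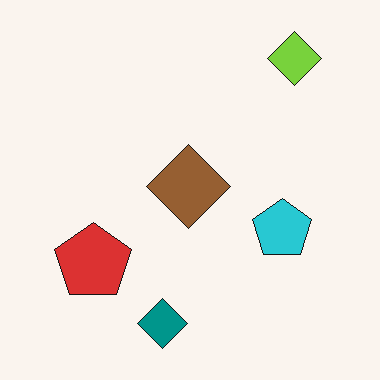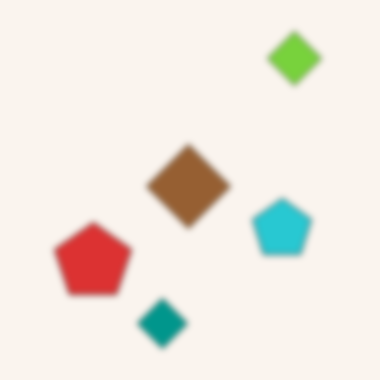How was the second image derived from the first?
The second image is the first moderately blurred.

Shape edges and outlines are uniformly softened across the whole image.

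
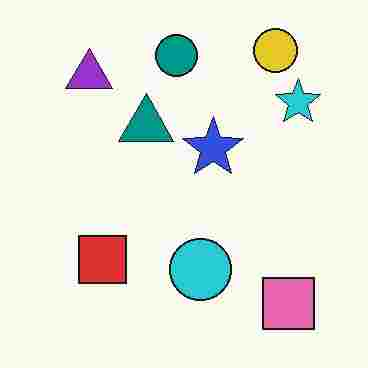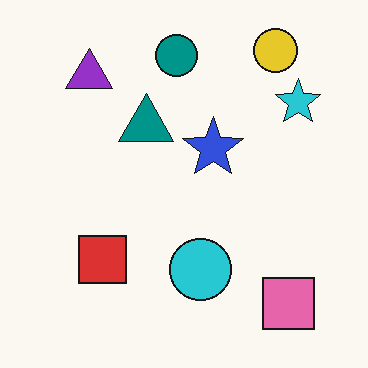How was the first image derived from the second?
It was heavily JPEG-compressed with obvious blocking artifacts.

Blocky 8×8 compression artifacts appear around shape edges and the flat background shows ringing — characteristic JPEG degradation.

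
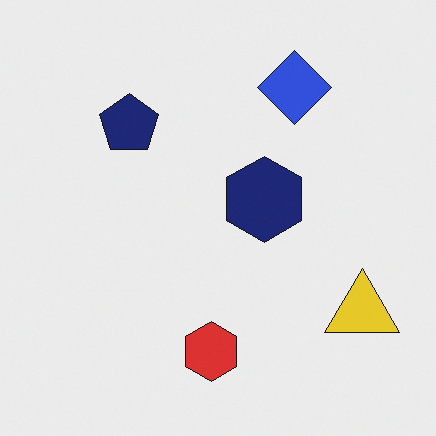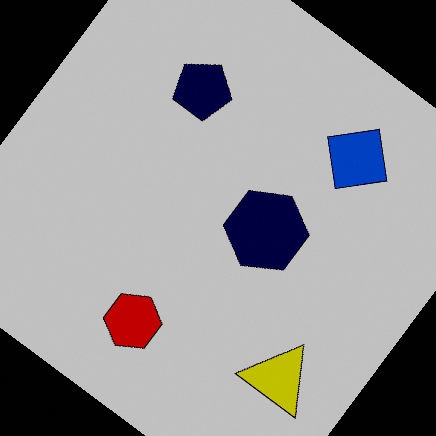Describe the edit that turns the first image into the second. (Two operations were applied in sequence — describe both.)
The transformation is: rotated clockwise by a large amount — several tens of degrees, then aggressively posterized.

Every shape is tilted by the same angle and the image corners show triangular fill wedges — a whole-image rotation by a non-right angle. Each flat color has snapped to a coarser quantized level — most visibly, the near-white background has dropped to a flat grey.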